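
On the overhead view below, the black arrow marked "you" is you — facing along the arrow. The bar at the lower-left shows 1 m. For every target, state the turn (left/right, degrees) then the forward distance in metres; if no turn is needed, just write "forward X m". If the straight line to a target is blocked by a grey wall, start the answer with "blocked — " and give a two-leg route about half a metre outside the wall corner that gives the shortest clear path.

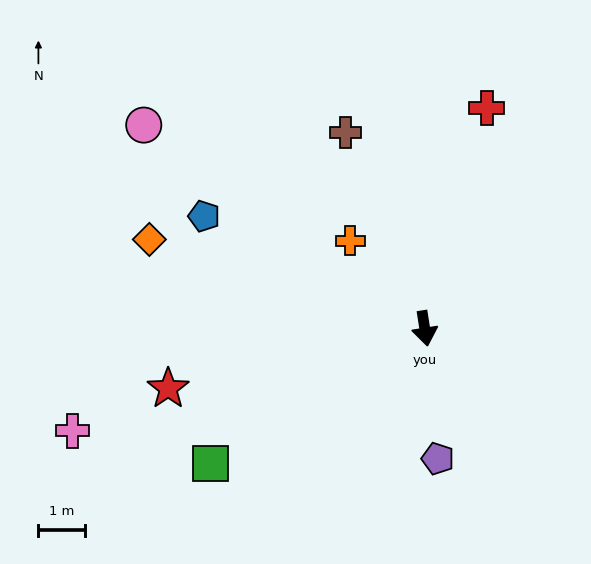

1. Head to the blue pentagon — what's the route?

turn right 126°, forward 5.3 m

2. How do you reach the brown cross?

turn right 167°, forward 4.6 m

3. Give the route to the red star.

turn right 86°, forward 5.7 m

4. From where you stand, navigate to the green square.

turn right 67°, forward 5.5 m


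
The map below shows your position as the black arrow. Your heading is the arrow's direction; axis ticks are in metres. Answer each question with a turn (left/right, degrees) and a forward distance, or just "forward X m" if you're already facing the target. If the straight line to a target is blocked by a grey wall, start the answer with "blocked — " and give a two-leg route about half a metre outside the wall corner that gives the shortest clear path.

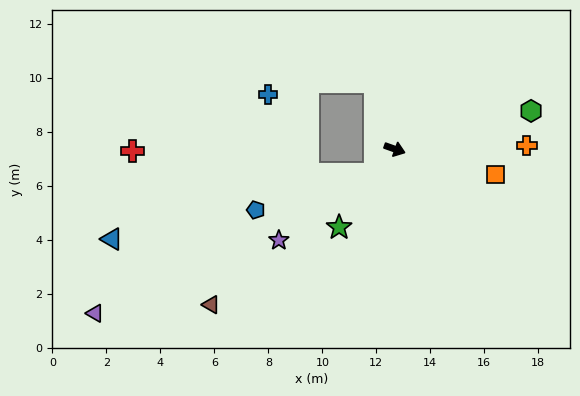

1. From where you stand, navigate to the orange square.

turn left 5°, forward 3.8 m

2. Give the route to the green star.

turn right 106°, forward 3.6 m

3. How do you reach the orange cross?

turn left 21°, forward 4.9 m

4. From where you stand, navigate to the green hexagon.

turn left 35°, forward 5.2 m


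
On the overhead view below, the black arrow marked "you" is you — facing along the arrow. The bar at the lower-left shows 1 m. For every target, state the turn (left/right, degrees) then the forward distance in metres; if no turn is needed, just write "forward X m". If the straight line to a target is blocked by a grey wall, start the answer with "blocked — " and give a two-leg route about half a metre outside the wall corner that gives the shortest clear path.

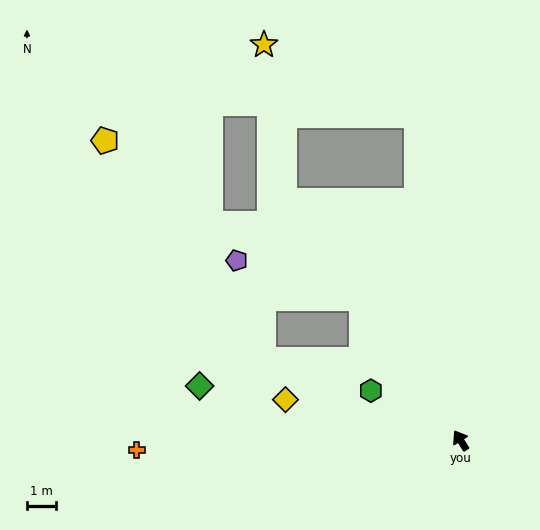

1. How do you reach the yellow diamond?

turn left 45°, forward 6.2 m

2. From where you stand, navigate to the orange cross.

turn left 60°, forward 11.1 m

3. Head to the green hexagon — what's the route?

turn left 29°, forward 3.5 m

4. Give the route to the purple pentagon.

blocked — turn left 3°, forward 5.9 m, then turn left 38°, forward 4.5 m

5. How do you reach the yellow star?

blocked — turn right 24°, forward 11.3 m, then turn left 57°, forward 5.8 m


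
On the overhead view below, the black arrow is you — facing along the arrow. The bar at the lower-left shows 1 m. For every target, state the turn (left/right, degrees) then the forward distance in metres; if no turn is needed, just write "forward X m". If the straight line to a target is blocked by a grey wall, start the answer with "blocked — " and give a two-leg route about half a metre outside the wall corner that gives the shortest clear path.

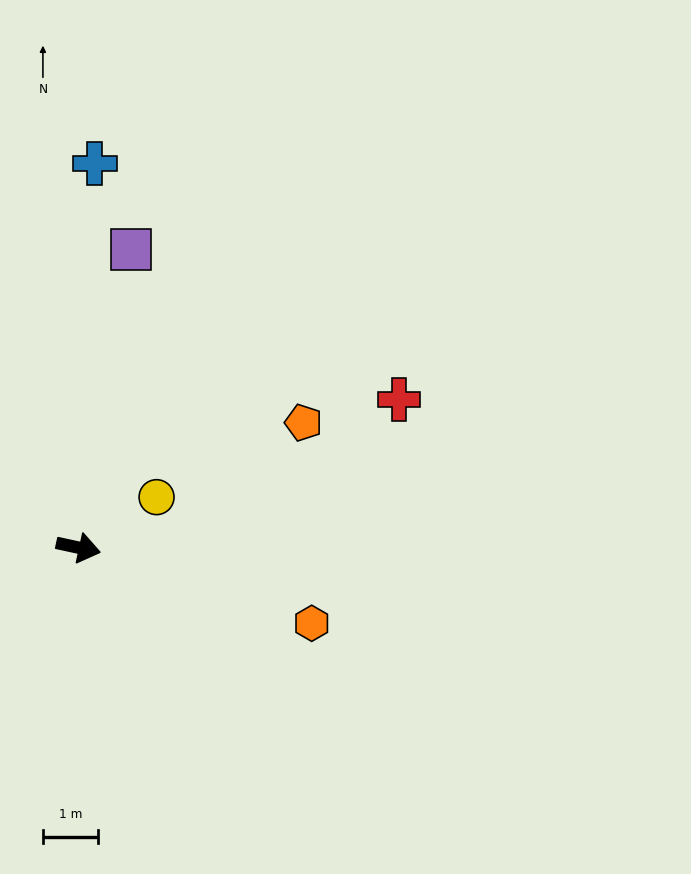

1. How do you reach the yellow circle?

turn left 45°, forward 1.7 m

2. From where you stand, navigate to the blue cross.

turn left 100°, forward 7.0 m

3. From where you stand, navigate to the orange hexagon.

turn right 6°, forward 4.4 m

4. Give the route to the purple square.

turn left 92°, forward 5.5 m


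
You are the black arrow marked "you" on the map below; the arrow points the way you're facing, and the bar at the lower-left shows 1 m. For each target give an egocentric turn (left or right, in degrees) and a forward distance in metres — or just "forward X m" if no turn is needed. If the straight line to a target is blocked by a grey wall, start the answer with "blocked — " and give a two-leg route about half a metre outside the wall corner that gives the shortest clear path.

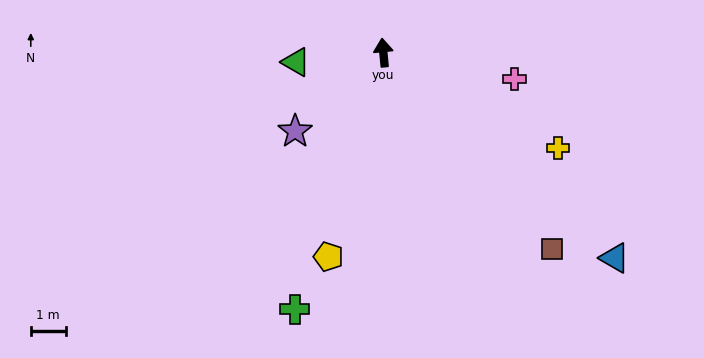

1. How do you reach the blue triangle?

turn right 137°, forward 8.8 m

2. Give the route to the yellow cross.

turn right 124°, forward 5.7 m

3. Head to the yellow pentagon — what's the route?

turn left 159°, forward 6.0 m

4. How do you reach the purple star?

turn left 126°, forward 3.4 m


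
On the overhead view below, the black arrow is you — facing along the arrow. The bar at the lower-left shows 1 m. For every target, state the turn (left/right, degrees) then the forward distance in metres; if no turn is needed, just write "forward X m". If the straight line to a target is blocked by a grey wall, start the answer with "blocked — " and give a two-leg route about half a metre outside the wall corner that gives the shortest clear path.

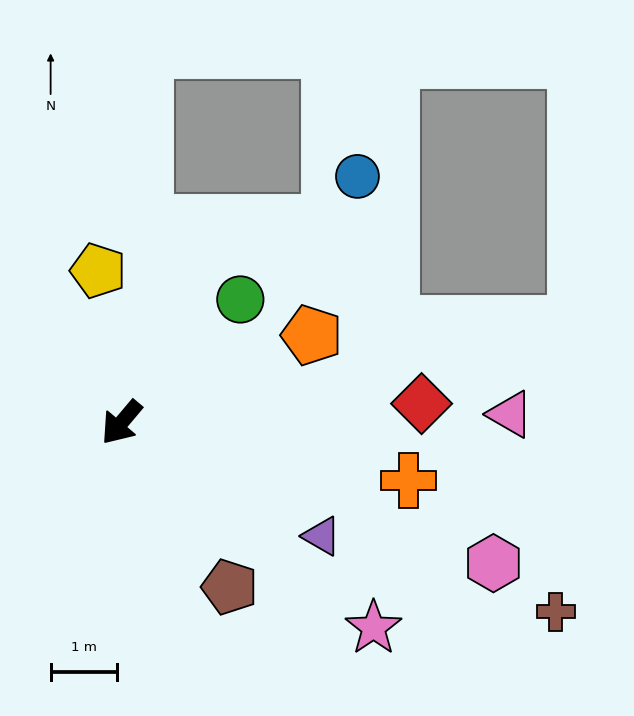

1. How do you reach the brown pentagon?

turn left 73°, forward 3.0 m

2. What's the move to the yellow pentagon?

turn right 131°, forward 2.3 m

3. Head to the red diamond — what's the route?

turn left 134°, forward 4.5 m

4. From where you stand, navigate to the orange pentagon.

turn left 155°, forward 3.2 m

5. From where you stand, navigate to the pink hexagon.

turn left 109°, forward 6.0 m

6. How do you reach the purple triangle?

turn left 101°, forward 3.5 m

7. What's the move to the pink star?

turn left 91°, forward 4.9 m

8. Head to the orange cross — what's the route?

turn left 119°, forward 4.4 m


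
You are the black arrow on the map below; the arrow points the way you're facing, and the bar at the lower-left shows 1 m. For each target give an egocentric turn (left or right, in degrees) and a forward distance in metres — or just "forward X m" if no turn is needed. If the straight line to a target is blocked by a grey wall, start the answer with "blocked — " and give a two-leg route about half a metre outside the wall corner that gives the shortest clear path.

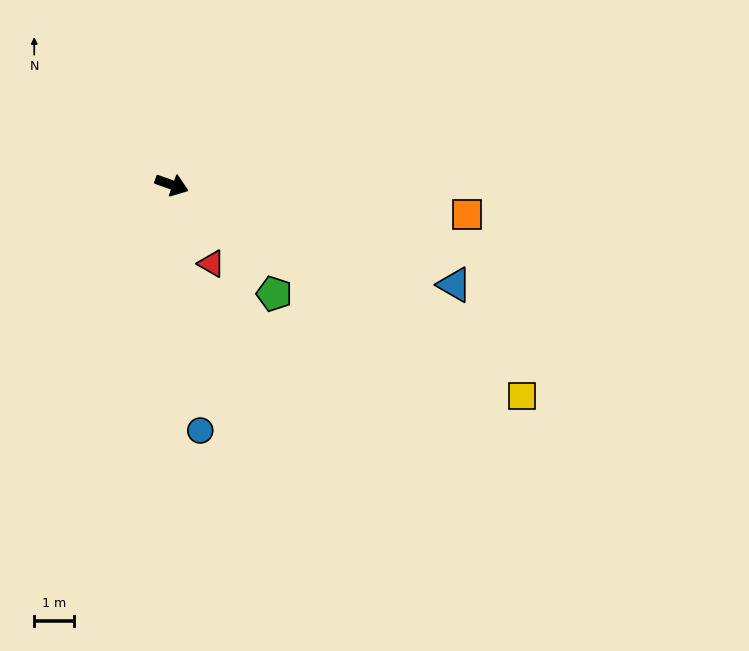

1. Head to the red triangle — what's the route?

turn right 44°, forward 2.2 m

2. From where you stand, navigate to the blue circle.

turn right 64°, forward 6.2 m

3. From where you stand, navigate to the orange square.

turn left 14°, forward 7.4 m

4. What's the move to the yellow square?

turn right 11°, forward 10.2 m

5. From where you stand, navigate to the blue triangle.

forward 7.5 m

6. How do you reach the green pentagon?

turn right 27°, forward 3.7 m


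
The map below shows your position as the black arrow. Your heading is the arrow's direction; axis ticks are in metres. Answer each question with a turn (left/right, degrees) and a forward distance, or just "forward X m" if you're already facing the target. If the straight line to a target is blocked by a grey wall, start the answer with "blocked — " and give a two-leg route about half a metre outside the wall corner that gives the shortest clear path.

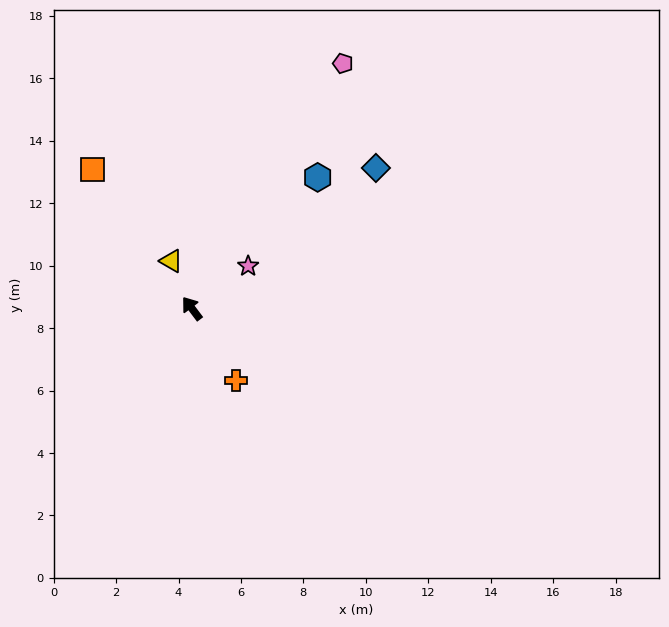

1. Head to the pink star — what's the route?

turn right 90°, forward 2.3 m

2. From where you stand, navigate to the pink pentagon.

turn right 69°, forward 9.2 m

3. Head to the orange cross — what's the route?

turn left 175°, forward 2.7 m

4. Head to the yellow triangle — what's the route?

turn right 14°, forward 1.7 m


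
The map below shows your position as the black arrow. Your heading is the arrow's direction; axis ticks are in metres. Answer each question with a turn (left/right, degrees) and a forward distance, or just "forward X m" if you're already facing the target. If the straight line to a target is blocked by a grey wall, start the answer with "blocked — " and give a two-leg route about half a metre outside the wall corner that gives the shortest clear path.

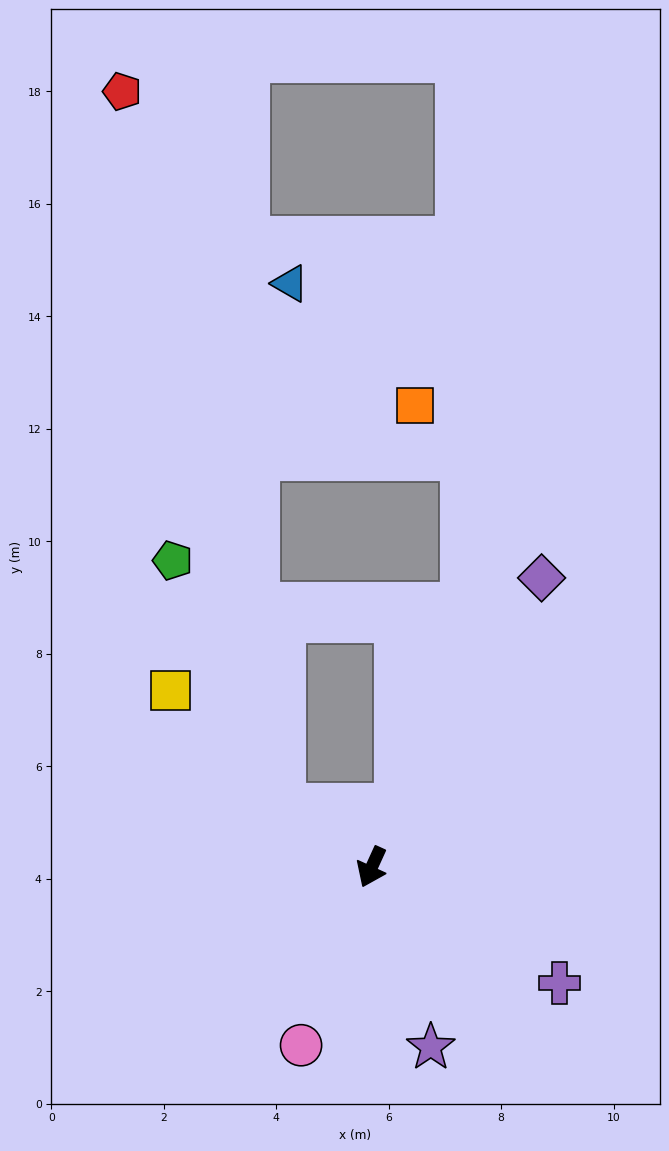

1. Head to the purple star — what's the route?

turn left 43°, forward 3.4 m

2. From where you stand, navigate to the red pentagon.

blocked — turn right 99°, forward 1.9 m, then turn right 44°, forward 13.0 m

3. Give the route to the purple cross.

turn left 83°, forward 3.9 m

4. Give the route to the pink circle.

turn left 3°, forward 3.4 m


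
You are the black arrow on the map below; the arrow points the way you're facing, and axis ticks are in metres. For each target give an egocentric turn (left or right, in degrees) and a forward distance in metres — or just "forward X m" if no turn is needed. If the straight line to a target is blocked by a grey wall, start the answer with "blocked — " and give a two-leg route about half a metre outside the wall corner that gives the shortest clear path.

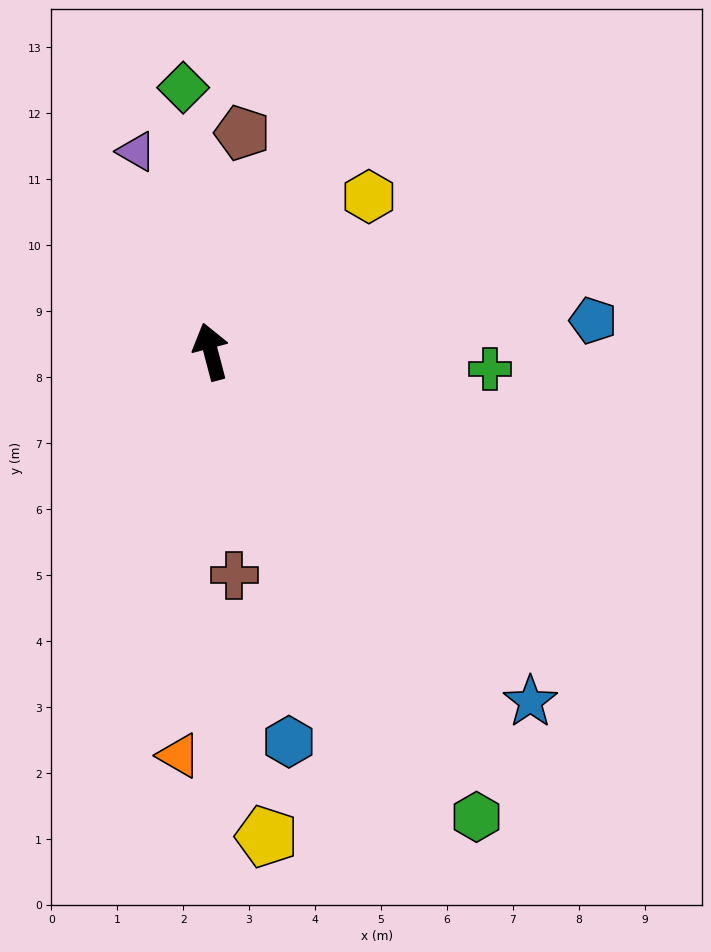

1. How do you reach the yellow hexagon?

turn right 60°, forward 3.4 m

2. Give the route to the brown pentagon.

turn right 23°, forward 3.4 m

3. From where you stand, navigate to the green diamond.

turn right 9°, forward 4.0 m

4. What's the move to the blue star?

turn right 152°, forward 7.2 m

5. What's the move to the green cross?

turn right 108°, forward 4.2 m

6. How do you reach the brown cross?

turn left 171°, forward 3.4 m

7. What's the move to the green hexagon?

turn right 165°, forward 8.1 m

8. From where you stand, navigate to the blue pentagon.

turn right 100°, forward 5.8 m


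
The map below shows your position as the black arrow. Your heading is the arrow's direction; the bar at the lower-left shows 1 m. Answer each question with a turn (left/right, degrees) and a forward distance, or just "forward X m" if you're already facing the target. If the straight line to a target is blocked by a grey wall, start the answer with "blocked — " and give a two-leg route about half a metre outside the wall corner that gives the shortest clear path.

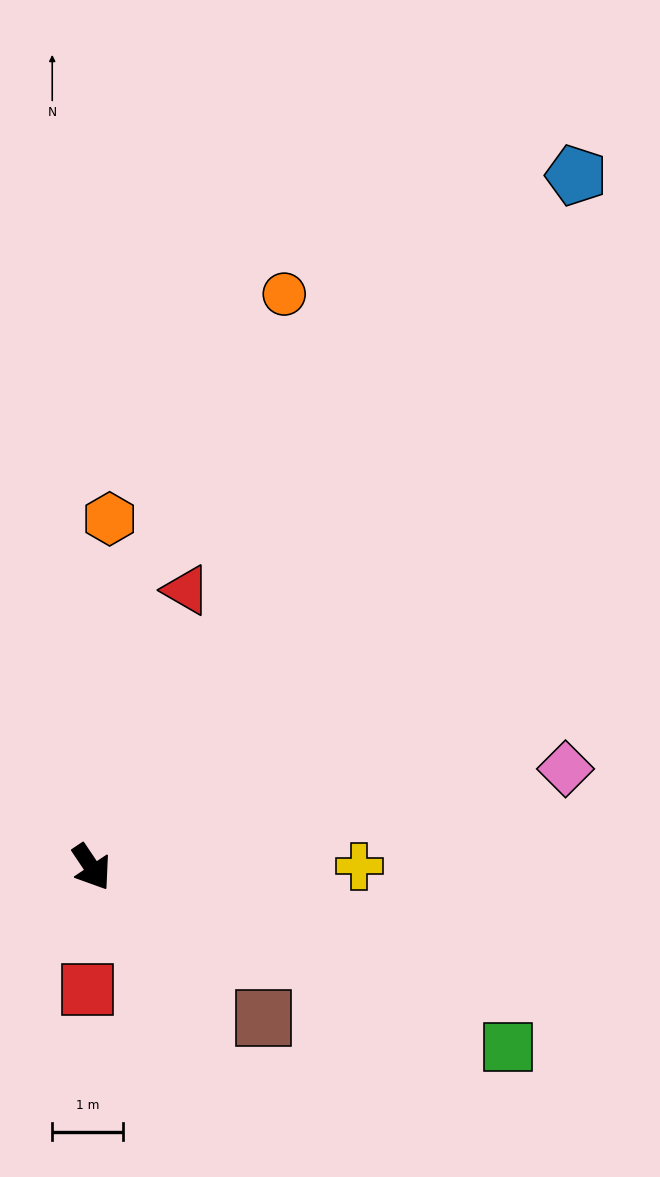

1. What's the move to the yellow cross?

turn left 56°, forward 3.8 m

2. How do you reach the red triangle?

turn left 127°, forward 4.1 m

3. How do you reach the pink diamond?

turn left 68°, forward 6.8 m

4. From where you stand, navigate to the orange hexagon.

turn left 143°, forward 4.9 m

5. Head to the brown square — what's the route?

turn left 15°, forward 3.2 m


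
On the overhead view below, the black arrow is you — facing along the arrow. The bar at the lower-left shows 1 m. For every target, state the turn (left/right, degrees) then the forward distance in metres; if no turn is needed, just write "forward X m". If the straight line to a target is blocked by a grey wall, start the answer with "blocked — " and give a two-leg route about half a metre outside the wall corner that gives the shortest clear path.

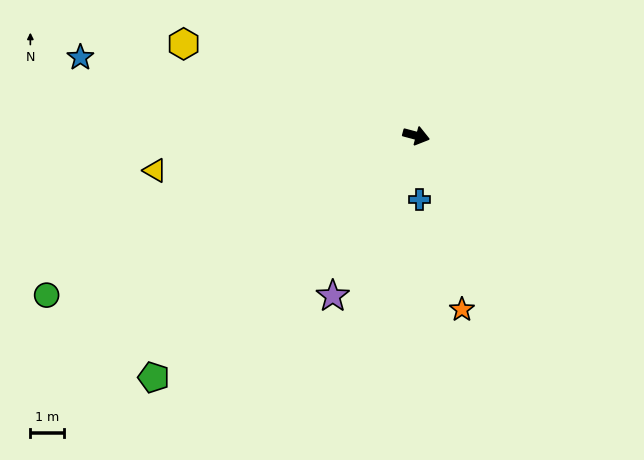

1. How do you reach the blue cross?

turn right 72°, forward 1.9 m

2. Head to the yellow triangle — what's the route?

turn right 158°, forward 7.8 m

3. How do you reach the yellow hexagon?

turn left 173°, forward 7.4 m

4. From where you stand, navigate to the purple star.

turn right 103°, forward 5.4 m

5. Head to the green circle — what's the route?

turn right 142°, forward 11.9 m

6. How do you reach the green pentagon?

turn right 122°, forward 10.6 m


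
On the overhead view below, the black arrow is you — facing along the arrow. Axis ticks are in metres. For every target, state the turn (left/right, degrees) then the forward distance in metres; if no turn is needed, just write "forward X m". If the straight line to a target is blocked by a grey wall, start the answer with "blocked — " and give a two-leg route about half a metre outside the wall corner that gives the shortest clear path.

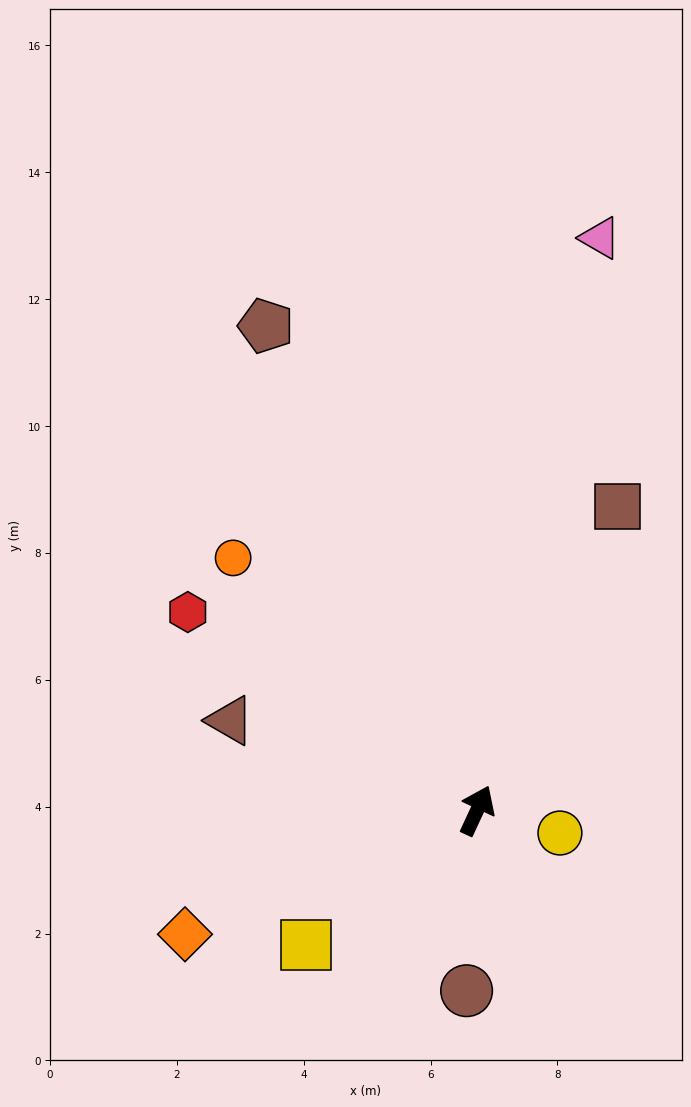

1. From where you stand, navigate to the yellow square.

turn left 153°, forward 3.4 m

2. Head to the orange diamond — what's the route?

turn left 138°, forward 5.0 m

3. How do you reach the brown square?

forward 5.3 m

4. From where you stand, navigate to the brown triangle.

turn left 95°, forward 4.1 m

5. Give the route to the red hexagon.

turn left 80°, forward 5.5 m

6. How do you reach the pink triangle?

turn left 13°, forward 9.2 m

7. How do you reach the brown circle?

turn right 158°, forward 2.8 m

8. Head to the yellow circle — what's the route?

turn right 80°, forward 1.4 m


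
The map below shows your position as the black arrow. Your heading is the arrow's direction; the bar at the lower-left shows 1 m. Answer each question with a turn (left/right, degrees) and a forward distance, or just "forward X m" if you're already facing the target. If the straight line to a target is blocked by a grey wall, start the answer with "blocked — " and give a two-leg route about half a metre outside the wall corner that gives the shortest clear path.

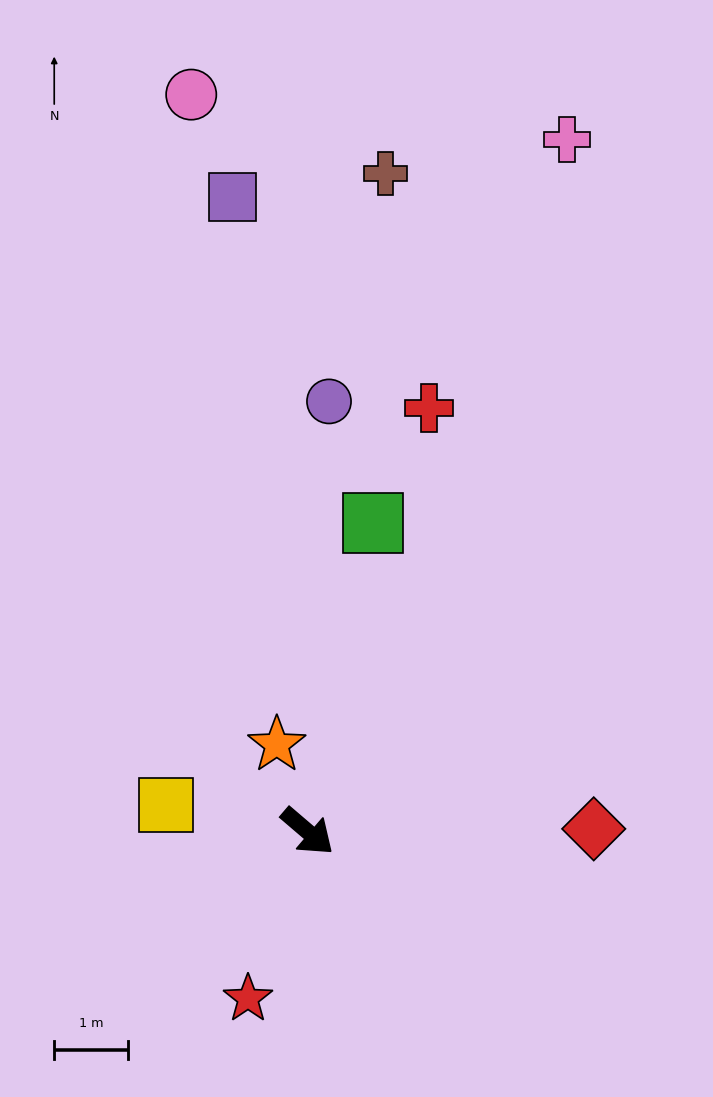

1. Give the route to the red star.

turn right 69°, forward 2.4 m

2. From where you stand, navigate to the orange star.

turn left 150°, forward 1.3 m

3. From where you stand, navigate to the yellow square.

turn right 150°, forward 2.0 m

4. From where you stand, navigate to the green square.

turn left 119°, forward 4.3 m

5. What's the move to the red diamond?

turn left 41°, forward 3.9 m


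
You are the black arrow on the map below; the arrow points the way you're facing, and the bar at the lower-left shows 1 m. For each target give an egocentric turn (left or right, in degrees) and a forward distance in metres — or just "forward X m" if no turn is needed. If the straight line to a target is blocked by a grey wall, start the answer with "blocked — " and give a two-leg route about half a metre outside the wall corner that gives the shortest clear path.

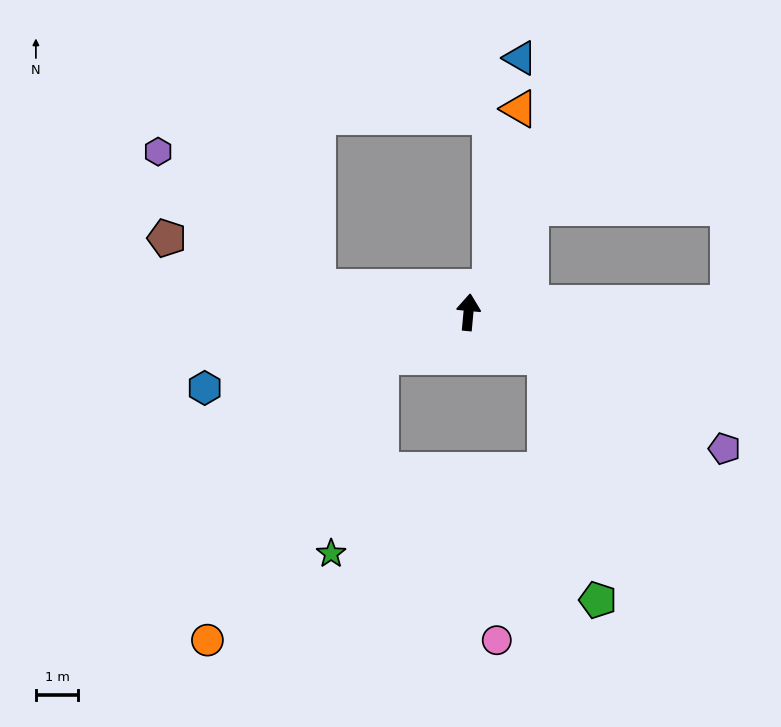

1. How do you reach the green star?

blocked — turn left 122°, forward 2.3 m, then turn left 49°, forward 4.8 m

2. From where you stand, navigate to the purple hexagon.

blocked — turn left 86°, forward 3.6 m, then turn right 31°, forward 4.9 m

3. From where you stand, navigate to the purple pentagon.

turn right 113°, forward 6.8 m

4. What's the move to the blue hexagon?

turn left 111°, forward 6.4 m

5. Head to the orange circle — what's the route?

blocked — turn left 122°, forward 2.3 m, then turn left 32°, forward 7.8 m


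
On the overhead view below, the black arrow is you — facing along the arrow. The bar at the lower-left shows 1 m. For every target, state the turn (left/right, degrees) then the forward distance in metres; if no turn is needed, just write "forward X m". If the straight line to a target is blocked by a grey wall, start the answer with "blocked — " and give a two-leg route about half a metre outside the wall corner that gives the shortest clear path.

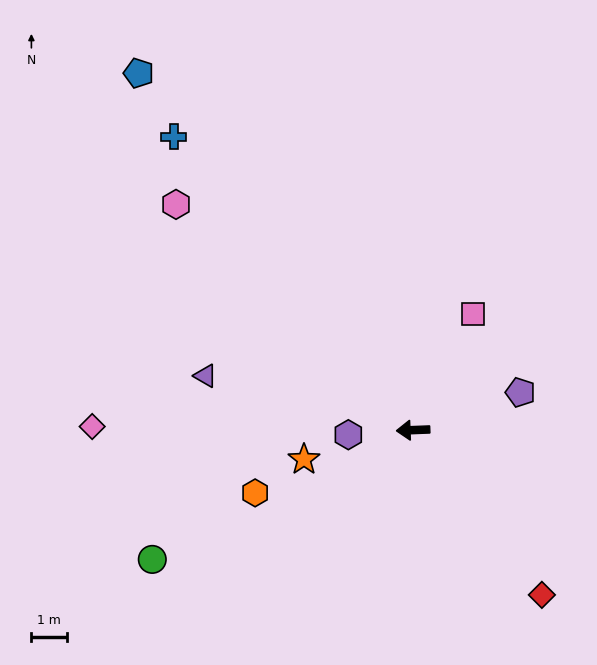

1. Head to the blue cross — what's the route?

turn right 53°, forward 10.6 m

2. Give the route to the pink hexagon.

turn right 46°, forward 9.1 m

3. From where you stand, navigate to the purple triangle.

turn right 17°, forward 6.0 m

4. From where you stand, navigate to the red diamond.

turn left 126°, forward 5.8 m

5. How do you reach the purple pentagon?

turn right 163°, forward 3.2 m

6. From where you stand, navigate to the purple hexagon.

forward 1.8 m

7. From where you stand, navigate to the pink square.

turn right 119°, forward 3.6 m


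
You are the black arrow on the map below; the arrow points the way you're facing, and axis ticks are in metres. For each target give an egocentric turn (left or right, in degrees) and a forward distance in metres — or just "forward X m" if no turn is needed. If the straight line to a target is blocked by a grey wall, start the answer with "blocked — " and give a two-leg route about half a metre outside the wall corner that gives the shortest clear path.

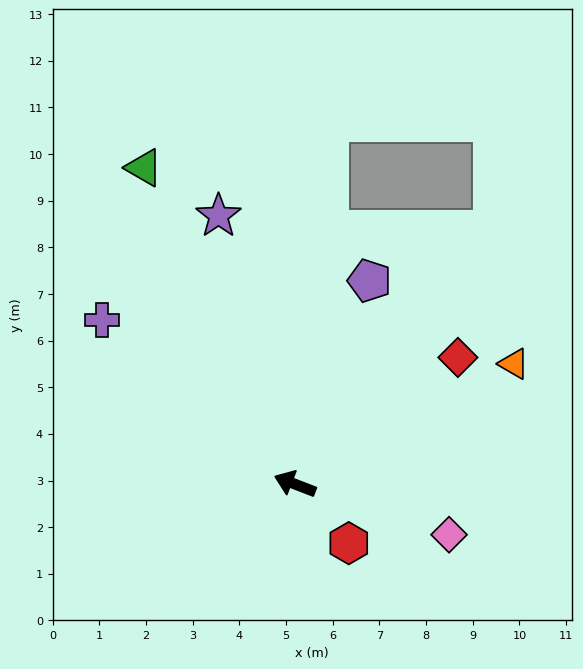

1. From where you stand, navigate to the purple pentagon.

turn right 89°, forward 4.6 m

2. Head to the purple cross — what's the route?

turn right 19°, forward 5.4 m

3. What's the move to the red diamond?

turn right 121°, forward 4.4 m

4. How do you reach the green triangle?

turn right 43°, forward 7.5 m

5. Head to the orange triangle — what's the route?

turn right 130°, forward 5.4 m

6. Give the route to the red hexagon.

turn left 154°, forward 1.7 m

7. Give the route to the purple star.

turn right 53°, forward 6.0 m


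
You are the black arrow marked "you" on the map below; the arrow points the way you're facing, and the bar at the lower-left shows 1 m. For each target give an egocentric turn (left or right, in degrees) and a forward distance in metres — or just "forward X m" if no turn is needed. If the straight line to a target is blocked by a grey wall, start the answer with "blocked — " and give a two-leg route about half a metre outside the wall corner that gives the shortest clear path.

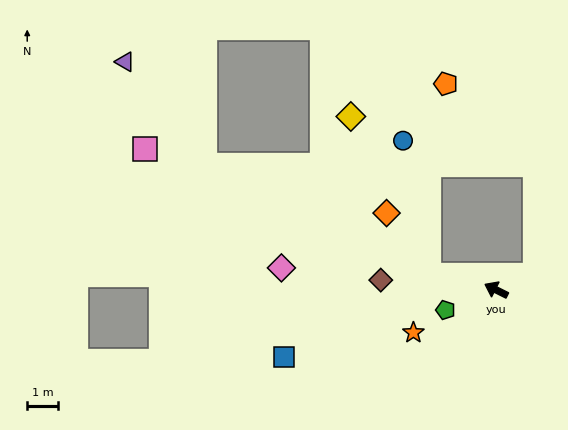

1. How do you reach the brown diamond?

turn left 22°, forward 3.8 m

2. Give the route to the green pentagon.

turn left 48°, forward 1.8 m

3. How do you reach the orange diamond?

blocked — turn left 15°, forward 2.3 m, then turn right 45°, forward 2.5 m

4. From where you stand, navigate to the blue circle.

blocked — turn left 15°, forward 2.3 m, then turn right 68°, forward 4.5 m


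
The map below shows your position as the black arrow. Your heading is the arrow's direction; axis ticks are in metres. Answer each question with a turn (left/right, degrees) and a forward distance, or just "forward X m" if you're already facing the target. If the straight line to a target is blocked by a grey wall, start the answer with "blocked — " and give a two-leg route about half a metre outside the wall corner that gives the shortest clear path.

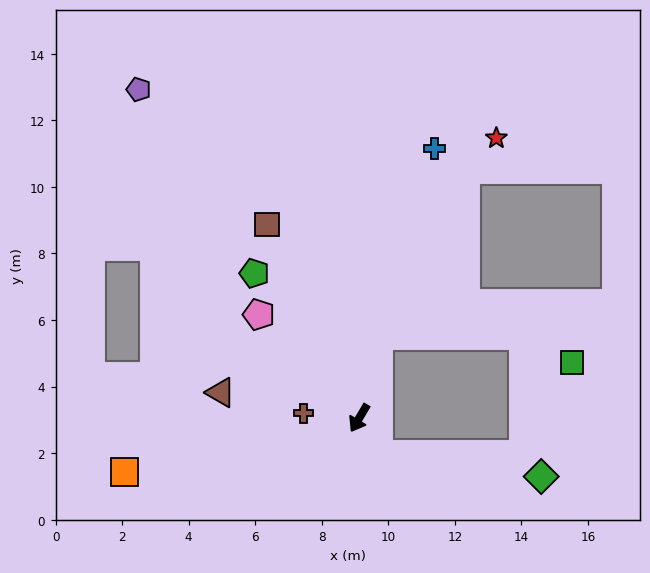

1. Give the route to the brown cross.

turn right 64°, forward 1.7 m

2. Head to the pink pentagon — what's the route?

turn right 105°, forward 4.3 m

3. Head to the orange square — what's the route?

turn right 46°, forward 7.2 m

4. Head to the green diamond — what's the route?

blocked — turn left 60°, forward 1.2 m, then turn left 53°, forward 4.9 m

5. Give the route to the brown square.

turn right 124°, forward 6.4 m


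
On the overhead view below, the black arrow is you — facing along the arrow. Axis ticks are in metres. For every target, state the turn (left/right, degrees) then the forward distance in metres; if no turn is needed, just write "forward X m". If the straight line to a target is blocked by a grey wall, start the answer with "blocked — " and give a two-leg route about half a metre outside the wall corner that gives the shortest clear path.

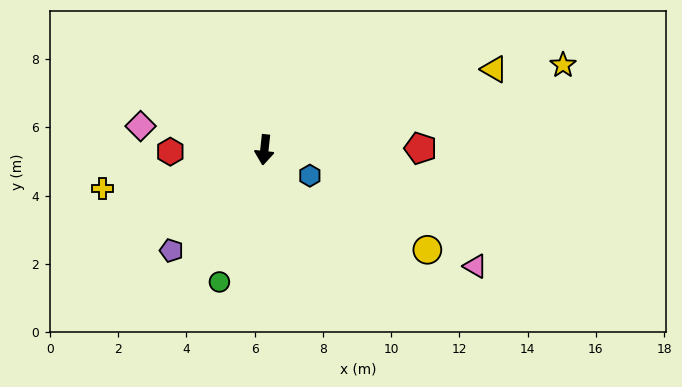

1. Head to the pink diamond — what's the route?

turn right 95°, forward 3.7 m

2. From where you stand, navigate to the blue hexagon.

turn left 67°, forward 1.5 m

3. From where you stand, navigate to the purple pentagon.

turn right 37°, forward 4.0 m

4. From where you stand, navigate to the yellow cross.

turn right 70°, forward 4.9 m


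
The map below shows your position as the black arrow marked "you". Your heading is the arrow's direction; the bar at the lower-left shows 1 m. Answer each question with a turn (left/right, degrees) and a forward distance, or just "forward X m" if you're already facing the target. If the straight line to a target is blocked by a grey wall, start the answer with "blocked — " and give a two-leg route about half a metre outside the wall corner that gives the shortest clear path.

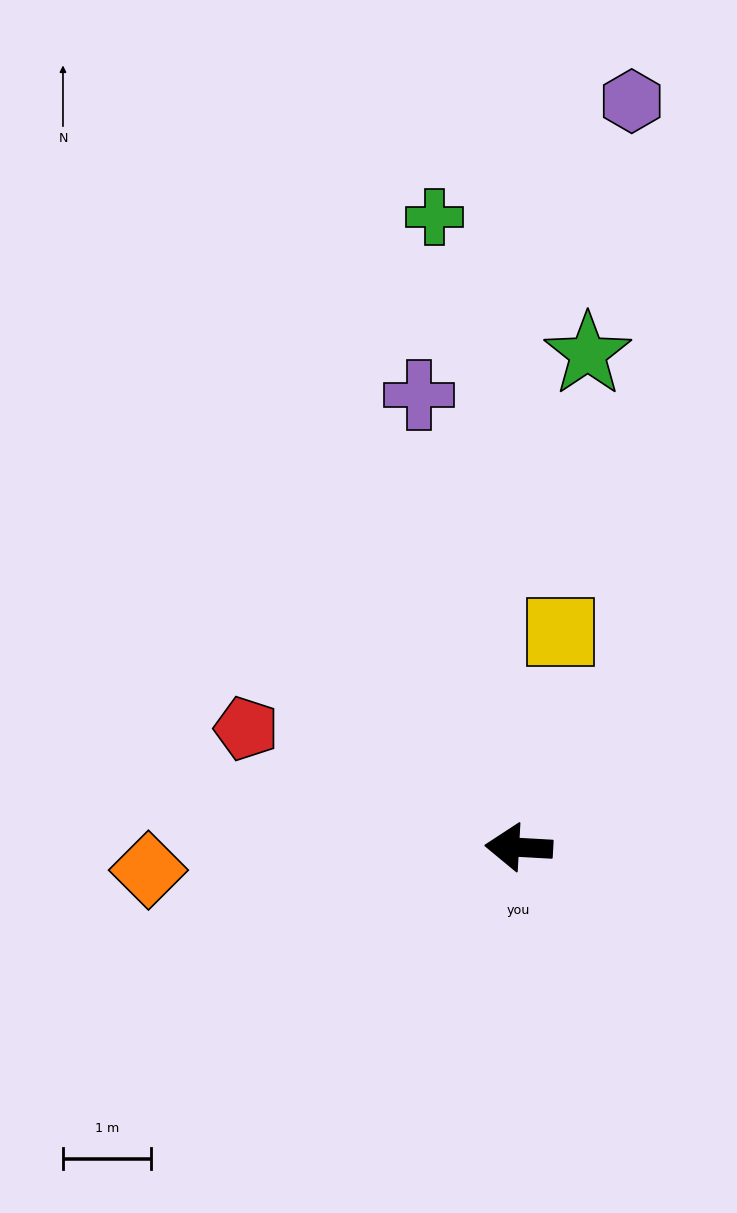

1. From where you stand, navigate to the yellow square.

turn right 98°, forward 2.5 m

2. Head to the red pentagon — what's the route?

turn right 20°, forward 3.4 m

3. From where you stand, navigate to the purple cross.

turn right 74°, forward 5.3 m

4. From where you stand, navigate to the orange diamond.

turn left 7°, forward 4.2 m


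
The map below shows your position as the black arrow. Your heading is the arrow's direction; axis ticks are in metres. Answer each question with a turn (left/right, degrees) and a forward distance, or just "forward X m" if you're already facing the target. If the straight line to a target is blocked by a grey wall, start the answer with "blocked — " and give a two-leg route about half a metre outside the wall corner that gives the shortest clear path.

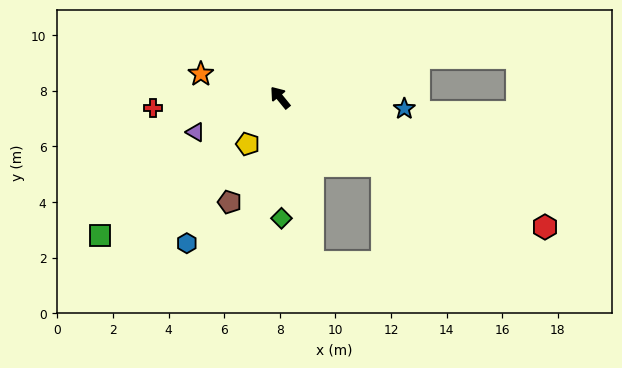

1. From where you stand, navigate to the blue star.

turn right 134°, forward 4.5 m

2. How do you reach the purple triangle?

turn left 73°, forward 3.3 m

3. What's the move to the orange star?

turn left 34°, forward 3.0 m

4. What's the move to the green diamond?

turn left 142°, forward 4.3 m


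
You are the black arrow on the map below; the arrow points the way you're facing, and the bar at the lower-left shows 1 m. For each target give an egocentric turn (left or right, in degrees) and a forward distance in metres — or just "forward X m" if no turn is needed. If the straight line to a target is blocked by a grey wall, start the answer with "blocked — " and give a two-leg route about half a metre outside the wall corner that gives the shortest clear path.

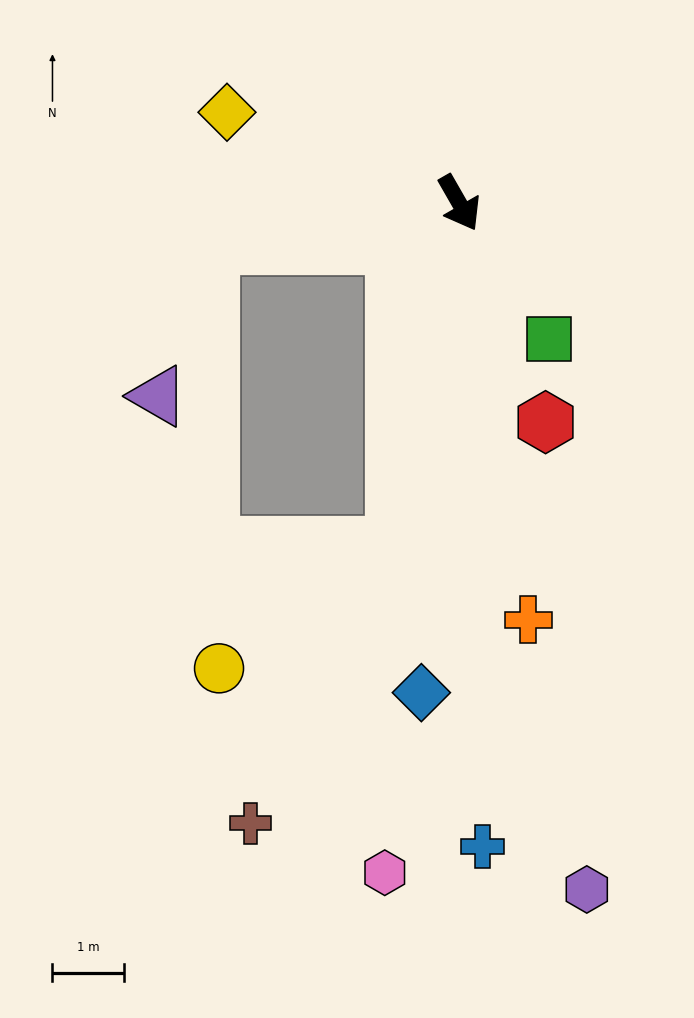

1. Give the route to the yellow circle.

blocked — turn right 40°, forward 4.9 m, then turn right 46°, forward 3.0 m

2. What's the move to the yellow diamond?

turn right 141°, forward 3.5 m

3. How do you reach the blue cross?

turn right 28°, forward 8.9 m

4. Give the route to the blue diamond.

turn right 34°, forward 6.8 m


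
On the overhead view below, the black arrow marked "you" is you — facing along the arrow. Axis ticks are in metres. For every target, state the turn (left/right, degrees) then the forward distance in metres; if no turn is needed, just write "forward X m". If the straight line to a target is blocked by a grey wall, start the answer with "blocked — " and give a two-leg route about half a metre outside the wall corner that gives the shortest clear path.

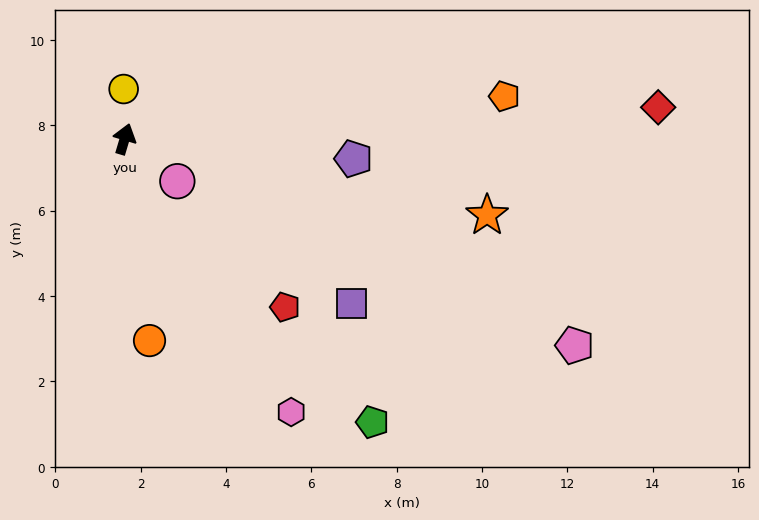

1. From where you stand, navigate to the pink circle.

turn right 112°, forward 1.6 m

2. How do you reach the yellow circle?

turn left 18°, forward 1.2 m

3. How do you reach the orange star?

turn right 85°, forward 8.7 m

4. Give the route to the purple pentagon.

turn right 78°, forward 5.4 m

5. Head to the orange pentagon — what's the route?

turn right 67°, forward 9.0 m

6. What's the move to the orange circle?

turn right 156°, forward 4.8 m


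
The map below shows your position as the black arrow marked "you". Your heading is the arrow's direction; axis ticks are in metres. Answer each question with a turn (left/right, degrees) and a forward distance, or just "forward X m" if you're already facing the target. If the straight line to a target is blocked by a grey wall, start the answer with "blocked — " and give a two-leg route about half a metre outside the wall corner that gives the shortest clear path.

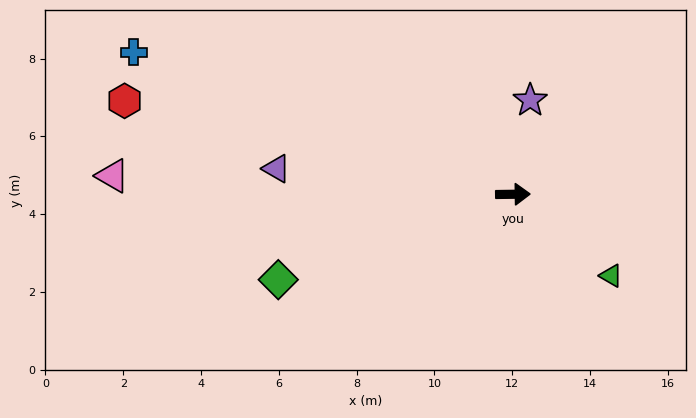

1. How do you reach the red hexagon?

turn left 166°, forward 10.3 m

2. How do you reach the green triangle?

turn right 40°, forward 3.3 m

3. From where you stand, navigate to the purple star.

turn left 79°, forward 2.5 m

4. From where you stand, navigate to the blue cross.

turn left 159°, forward 10.4 m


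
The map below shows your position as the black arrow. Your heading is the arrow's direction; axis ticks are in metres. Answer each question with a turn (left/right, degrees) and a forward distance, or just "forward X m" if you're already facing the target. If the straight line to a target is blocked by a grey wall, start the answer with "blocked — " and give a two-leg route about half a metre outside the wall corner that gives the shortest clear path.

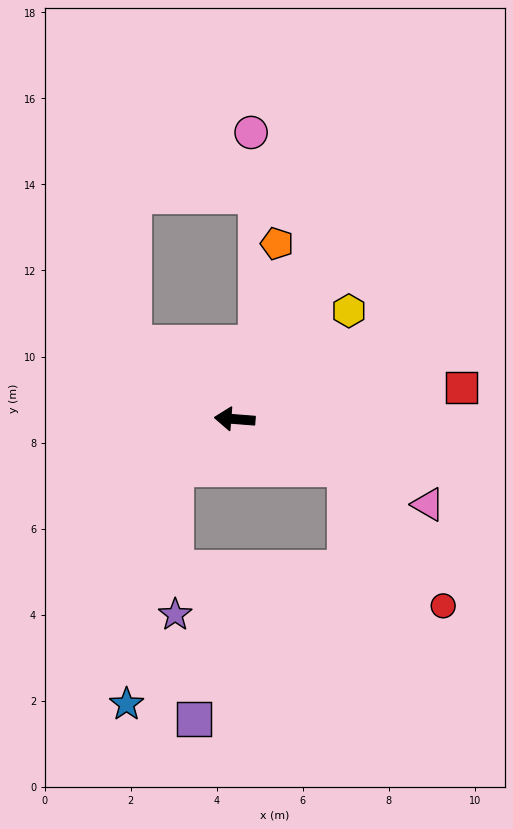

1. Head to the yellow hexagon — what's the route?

turn right 132°, forward 3.7 m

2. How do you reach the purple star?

blocked — turn left 45°, forward 1.8 m, then turn left 49°, forward 3.4 m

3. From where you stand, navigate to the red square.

turn right 168°, forward 5.3 m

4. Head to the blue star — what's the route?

blocked — turn left 45°, forward 1.8 m, then turn left 38°, forward 5.6 m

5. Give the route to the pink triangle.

turn left 161°, forward 4.9 m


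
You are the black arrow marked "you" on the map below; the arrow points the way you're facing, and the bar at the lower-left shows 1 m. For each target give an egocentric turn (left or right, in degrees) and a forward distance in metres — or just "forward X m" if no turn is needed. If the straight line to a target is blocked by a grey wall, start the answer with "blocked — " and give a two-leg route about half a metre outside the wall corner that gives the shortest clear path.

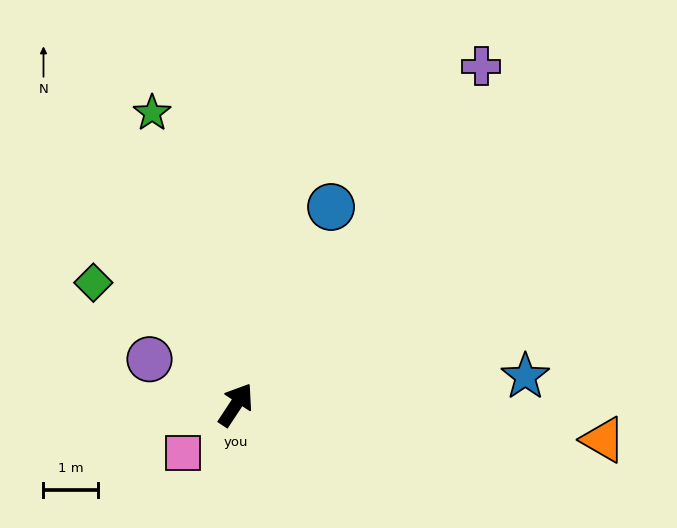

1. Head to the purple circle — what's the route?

turn left 96°, forward 1.8 m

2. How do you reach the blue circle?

turn left 8°, forward 4.0 m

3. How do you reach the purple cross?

turn right 3°, forward 7.6 m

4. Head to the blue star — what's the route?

turn right 51°, forward 5.3 m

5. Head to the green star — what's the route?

turn left 49°, forward 5.5 m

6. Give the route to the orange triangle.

turn right 62°, forward 6.7 m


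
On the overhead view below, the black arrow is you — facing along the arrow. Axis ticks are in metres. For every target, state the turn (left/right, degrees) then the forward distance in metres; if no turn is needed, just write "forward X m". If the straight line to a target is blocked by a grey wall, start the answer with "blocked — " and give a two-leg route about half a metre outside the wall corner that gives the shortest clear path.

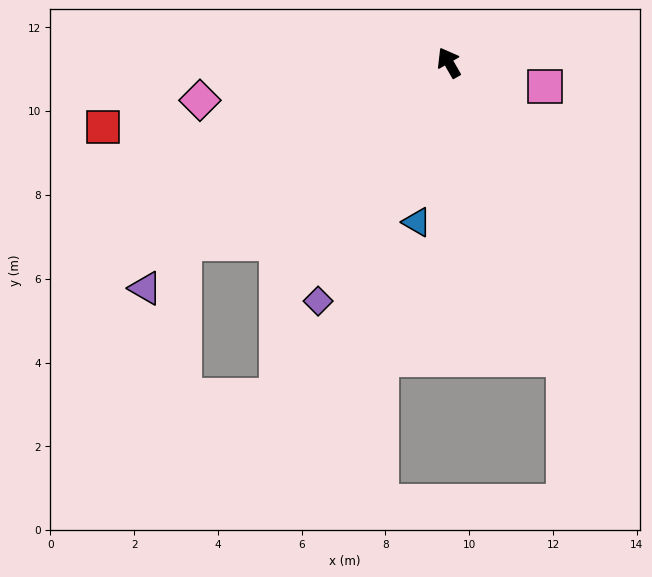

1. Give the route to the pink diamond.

turn left 69°, forward 6.0 m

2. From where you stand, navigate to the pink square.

turn right 134°, forward 2.4 m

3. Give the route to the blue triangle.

turn left 139°, forward 3.9 m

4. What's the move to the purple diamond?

turn left 121°, forward 6.5 m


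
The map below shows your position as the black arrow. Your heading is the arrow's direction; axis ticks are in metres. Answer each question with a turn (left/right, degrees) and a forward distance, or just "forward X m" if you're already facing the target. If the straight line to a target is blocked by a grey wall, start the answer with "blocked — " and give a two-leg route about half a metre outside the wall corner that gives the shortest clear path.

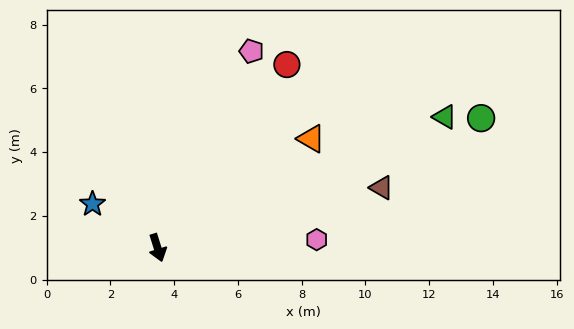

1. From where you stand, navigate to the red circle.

turn left 127°, forward 7.0 m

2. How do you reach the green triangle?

turn left 97°, forward 9.9 m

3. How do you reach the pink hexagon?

turn left 76°, forward 5.0 m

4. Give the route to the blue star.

turn right 141°, forward 2.5 m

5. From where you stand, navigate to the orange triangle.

turn left 108°, forward 5.9 m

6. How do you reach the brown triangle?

turn left 88°, forward 7.3 m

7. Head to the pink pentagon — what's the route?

turn left 137°, forward 6.8 m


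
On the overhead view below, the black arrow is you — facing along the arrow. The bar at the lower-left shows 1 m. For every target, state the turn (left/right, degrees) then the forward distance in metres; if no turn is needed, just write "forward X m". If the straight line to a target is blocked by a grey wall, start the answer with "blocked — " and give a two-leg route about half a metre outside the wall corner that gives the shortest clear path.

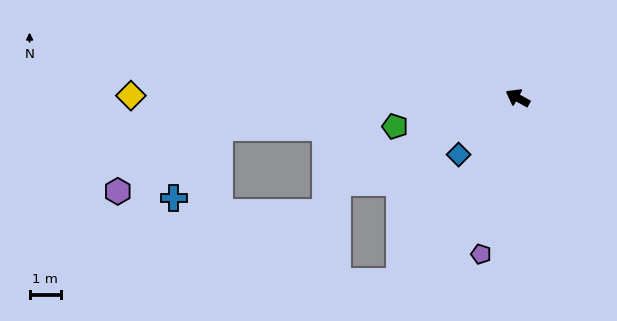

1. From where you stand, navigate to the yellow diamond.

turn left 29°, forward 12.3 m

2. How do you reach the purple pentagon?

turn left 106°, forward 5.1 m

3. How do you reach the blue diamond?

turn left 73°, forward 2.6 m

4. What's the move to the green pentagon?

turn left 42°, forward 4.0 m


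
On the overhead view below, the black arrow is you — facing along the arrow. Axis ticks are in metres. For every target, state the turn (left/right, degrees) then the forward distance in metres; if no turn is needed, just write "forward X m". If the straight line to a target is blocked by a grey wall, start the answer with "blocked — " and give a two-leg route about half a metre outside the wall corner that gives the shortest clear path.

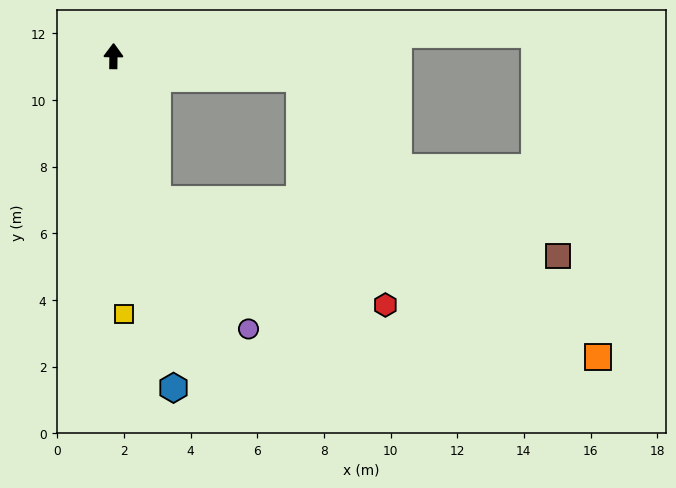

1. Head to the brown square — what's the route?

blocked — turn right 162°, forward 4.5 m, then turn left 65°, forward 12.1 m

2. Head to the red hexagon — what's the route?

blocked — turn right 162°, forward 4.5 m, then turn left 48°, forward 7.5 m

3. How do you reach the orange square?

blocked — turn right 96°, forward 5.6 m, then turn right 36°, forward 12.3 m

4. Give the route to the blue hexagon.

turn right 169°, forward 10.1 m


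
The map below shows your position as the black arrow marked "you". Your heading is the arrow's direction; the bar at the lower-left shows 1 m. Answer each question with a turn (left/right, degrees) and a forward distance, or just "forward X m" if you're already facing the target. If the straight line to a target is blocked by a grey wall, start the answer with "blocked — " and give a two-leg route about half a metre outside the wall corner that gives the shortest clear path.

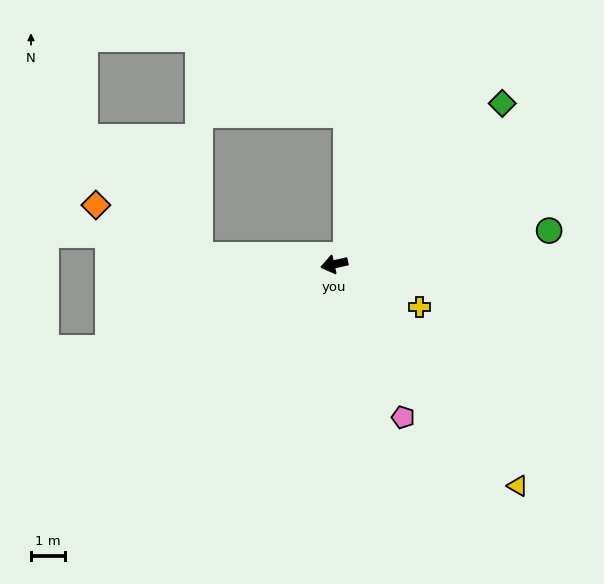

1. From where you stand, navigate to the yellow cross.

turn left 141°, forward 2.8 m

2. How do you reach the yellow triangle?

turn left 117°, forward 8.5 m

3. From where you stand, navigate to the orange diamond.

blocked — turn right 16°, forward 4.0 m, then turn right 23°, forward 3.4 m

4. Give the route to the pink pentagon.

turn left 102°, forward 4.9 m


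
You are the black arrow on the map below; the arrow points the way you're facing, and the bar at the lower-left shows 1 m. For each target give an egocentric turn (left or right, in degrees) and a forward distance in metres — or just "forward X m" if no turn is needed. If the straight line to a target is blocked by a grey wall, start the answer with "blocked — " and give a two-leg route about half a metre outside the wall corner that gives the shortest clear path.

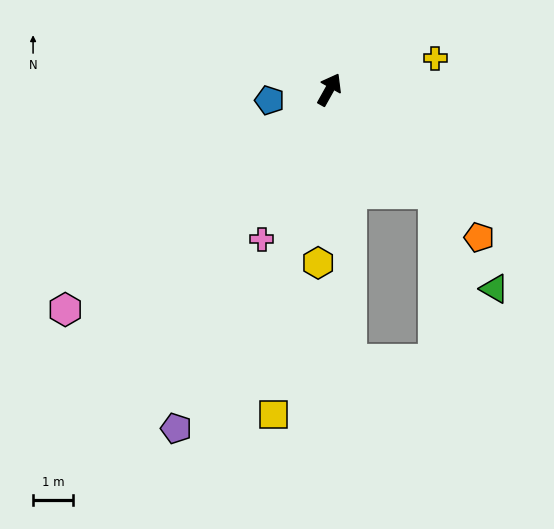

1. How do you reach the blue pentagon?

turn left 129°, forward 1.5 m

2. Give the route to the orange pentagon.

turn right 105°, forward 5.3 m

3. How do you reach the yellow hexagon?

turn right 155°, forward 4.4 m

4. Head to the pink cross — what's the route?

turn right 175°, forward 4.1 m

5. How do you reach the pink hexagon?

turn left 159°, forward 8.7 m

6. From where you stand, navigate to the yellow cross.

turn right 44°, forward 2.8 m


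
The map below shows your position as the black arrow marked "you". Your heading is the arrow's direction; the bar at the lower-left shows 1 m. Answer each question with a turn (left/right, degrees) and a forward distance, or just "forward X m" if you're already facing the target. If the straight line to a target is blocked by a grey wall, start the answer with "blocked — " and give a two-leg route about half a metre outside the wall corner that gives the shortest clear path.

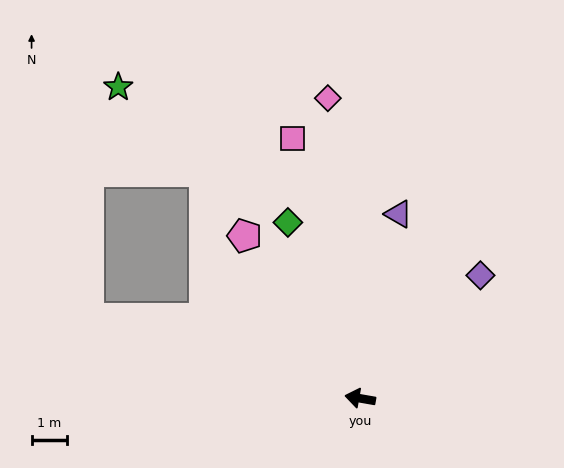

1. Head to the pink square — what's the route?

turn right 66°, forward 7.5 m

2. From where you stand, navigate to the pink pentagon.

turn right 45°, forward 5.6 m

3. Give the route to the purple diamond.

turn right 124°, forward 4.8 m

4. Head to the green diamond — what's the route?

turn right 58°, forward 5.3 m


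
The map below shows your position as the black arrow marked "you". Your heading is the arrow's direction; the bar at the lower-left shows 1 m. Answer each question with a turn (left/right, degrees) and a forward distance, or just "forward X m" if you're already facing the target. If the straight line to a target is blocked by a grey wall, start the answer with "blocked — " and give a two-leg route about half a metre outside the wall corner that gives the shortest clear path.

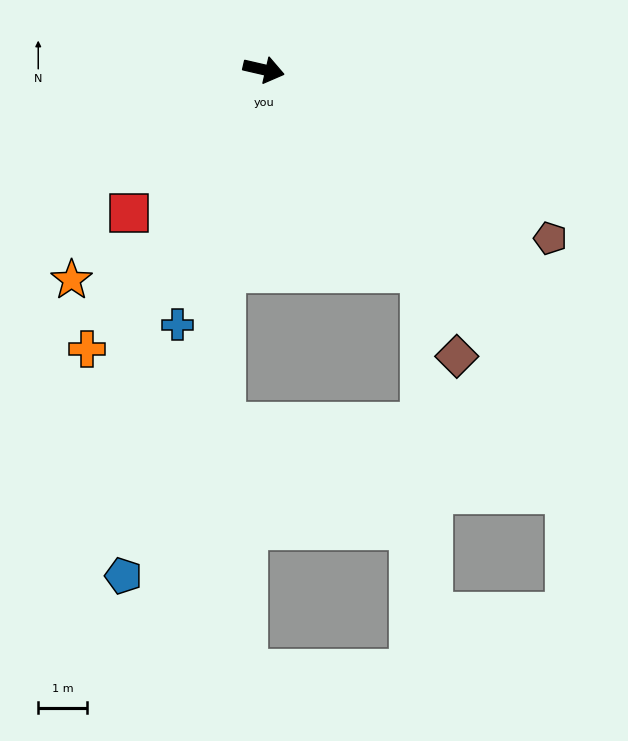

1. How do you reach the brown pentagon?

turn right 17°, forward 6.8 m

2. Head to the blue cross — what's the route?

turn right 96°, forward 5.5 m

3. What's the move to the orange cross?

turn right 109°, forward 6.8 m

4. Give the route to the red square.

turn right 120°, forward 4.0 m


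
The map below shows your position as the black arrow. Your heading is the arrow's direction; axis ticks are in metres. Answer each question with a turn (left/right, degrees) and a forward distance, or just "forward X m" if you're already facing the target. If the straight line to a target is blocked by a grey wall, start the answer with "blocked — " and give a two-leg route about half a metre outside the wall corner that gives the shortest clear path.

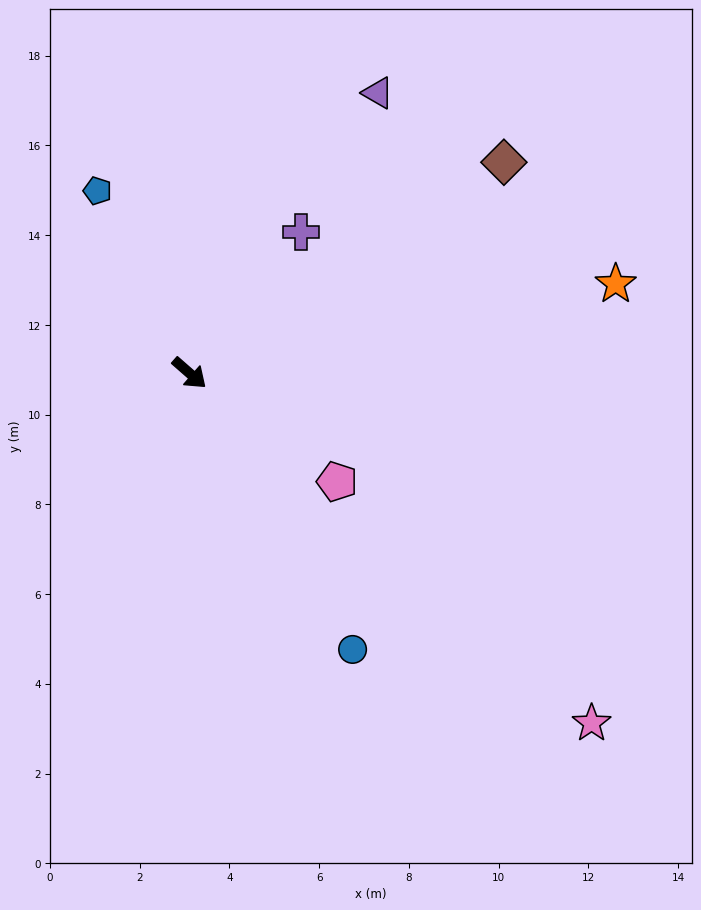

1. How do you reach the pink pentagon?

turn left 5°, forward 4.1 m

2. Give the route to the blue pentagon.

turn left 158°, forward 4.6 m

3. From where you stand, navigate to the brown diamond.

turn left 75°, forward 8.4 m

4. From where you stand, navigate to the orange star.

turn left 53°, forward 9.7 m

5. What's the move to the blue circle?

turn right 18°, forward 7.2 m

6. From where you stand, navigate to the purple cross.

turn left 93°, forward 4.0 m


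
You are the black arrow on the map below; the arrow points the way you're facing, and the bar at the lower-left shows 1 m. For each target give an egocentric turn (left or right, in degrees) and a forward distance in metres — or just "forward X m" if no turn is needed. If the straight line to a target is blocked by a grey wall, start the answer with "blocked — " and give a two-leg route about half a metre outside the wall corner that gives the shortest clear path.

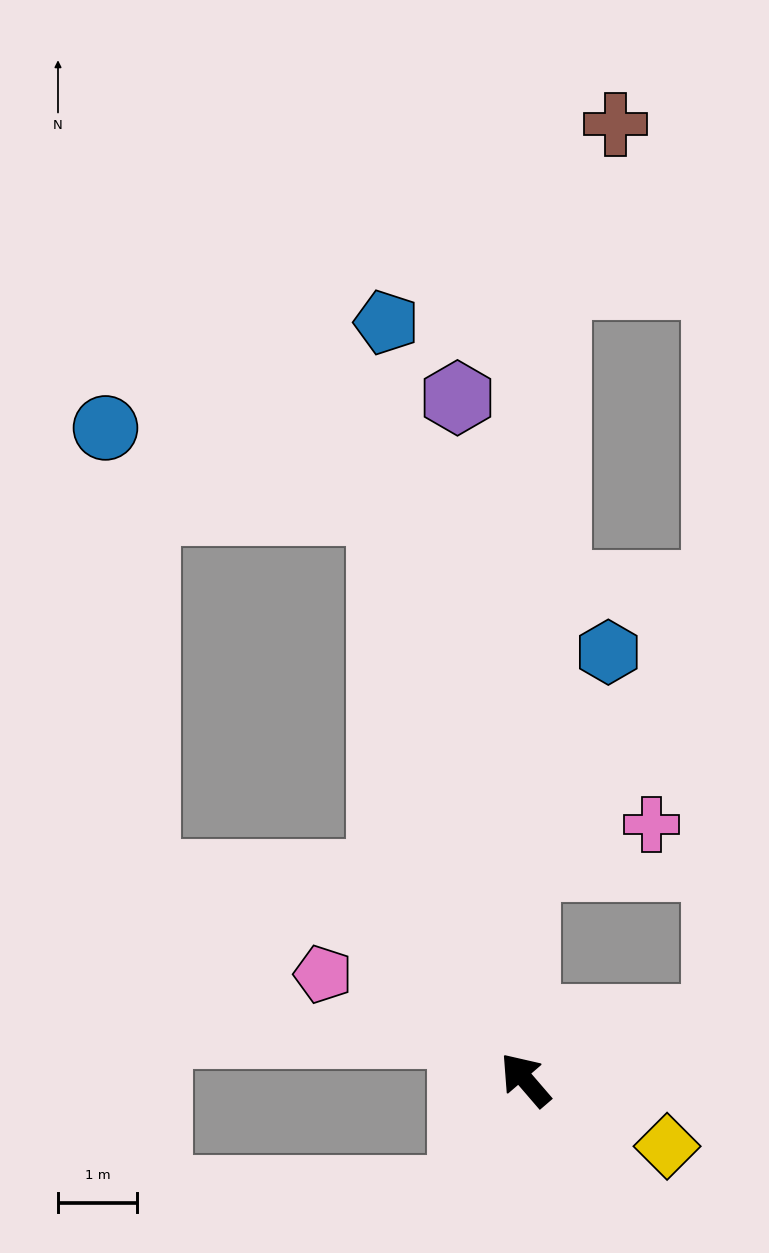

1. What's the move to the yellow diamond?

turn right 156°, forward 2.0 m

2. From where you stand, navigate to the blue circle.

blocked — turn right 26°, forward 7.4 m, then turn left 58°, forward 3.6 m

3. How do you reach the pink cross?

blocked — turn right 41°, forward 2.7 m, then turn right 71°, forward 1.7 m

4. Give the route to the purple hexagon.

turn right 35°, forward 8.7 m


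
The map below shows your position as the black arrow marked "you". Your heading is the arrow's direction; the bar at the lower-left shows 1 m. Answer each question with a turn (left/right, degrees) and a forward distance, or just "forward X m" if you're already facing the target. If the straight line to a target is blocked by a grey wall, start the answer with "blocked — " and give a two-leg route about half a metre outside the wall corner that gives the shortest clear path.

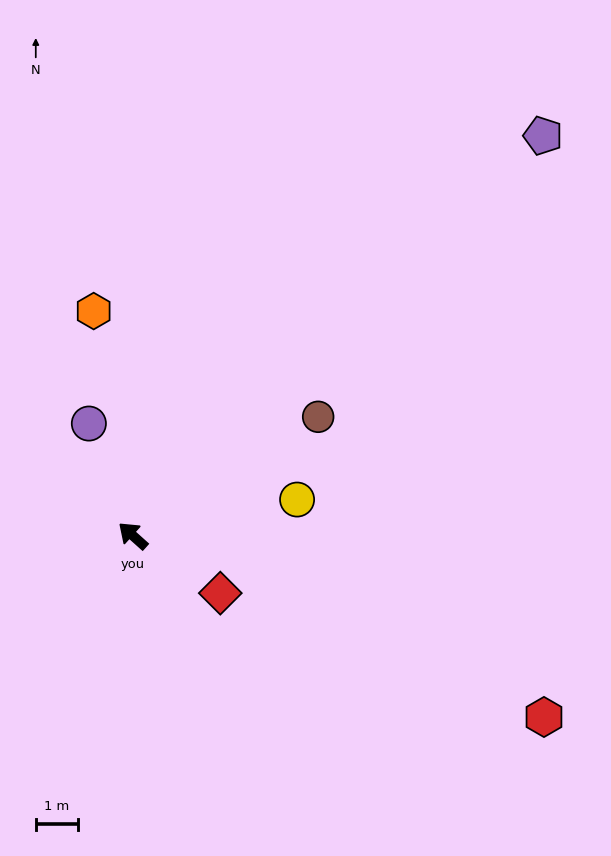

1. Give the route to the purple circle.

turn right 27°, forward 2.8 m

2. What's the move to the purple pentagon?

turn right 94°, forward 13.5 m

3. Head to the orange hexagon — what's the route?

turn right 38°, forward 5.4 m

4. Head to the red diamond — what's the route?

turn right 171°, forward 2.5 m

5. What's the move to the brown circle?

turn right 105°, forward 5.2 m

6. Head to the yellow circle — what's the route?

turn right 126°, forward 4.0 m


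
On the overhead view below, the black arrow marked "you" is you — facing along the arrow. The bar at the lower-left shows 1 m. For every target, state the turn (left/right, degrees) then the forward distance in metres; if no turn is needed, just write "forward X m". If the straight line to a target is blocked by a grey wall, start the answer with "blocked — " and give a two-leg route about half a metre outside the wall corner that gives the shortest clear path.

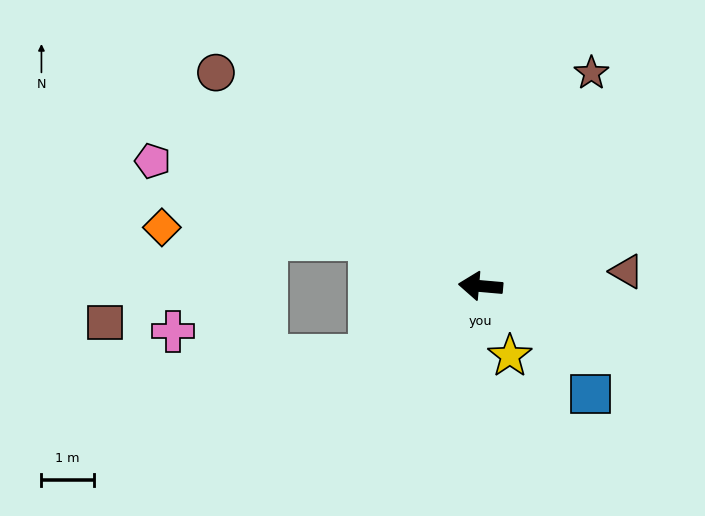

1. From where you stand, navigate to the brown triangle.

turn right 169°, forward 2.8 m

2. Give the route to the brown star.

turn right 112°, forward 4.6 m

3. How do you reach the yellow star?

turn left 118°, forward 1.5 m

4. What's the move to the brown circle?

turn right 34°, forward 6.5 m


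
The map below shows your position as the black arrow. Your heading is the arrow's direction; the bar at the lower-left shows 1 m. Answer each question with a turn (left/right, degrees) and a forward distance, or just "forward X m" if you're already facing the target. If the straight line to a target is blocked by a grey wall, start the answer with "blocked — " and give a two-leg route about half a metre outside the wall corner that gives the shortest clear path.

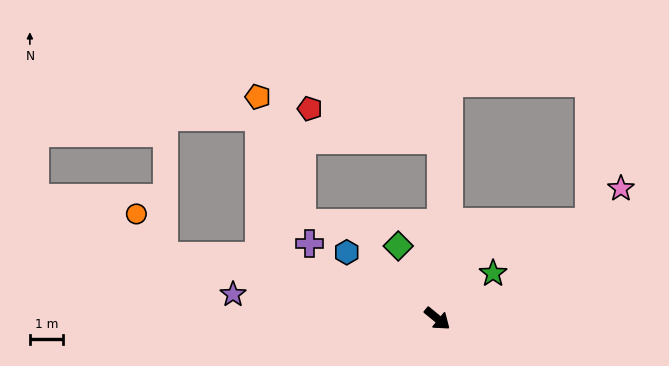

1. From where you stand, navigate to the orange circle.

blocked — turn right 154°, forward 8.4 m, then turn right 43°, forward 1.5 m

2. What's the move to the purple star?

turn right 148°, forward 6.1 m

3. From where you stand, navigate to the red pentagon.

blocked — turn left 128°, forward 5.3 m, then turn left 78°, forward 4.0 m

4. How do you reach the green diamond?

turn left 158°, forward 2.5 m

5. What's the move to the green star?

turn left 78°, forward 2.1 m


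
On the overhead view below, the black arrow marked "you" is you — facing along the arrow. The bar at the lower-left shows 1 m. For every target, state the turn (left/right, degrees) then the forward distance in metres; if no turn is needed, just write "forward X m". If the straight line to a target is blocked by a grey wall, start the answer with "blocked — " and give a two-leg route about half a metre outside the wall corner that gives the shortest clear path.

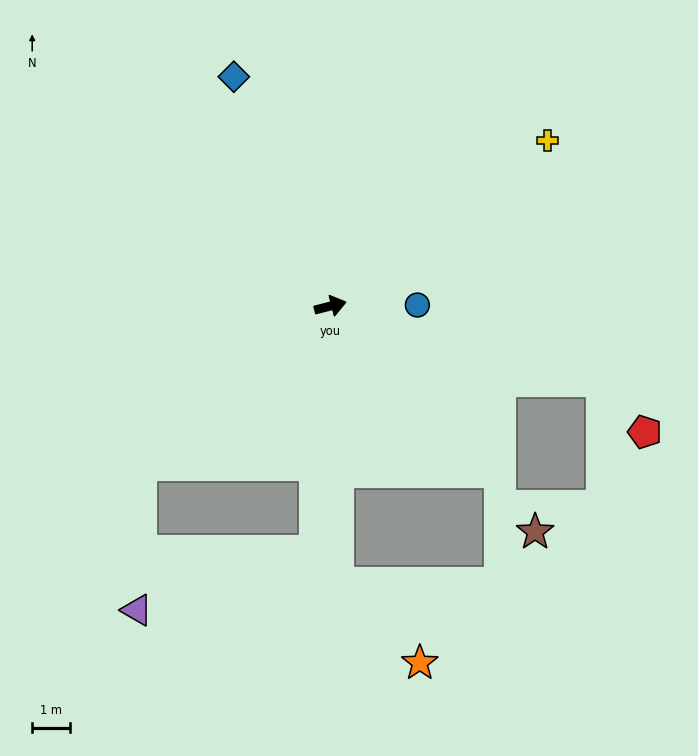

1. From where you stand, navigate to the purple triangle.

blocked — turn right 154°, forward 6.4 m, then turn left 48°, forward 3.8 m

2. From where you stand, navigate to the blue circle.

turn right 14°, forward 2.3 m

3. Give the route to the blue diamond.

turn left 98°, forward 6.5 m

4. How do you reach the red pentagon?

blocked — turn right 30°, forward 7.4 m, then turn right 34°, forward 1.7 m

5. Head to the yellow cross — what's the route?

turn left 23°, forward 7.1 m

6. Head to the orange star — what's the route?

blocked — turn right 103°, forward 7.2 m, then turn left 44°, forward 3.0 m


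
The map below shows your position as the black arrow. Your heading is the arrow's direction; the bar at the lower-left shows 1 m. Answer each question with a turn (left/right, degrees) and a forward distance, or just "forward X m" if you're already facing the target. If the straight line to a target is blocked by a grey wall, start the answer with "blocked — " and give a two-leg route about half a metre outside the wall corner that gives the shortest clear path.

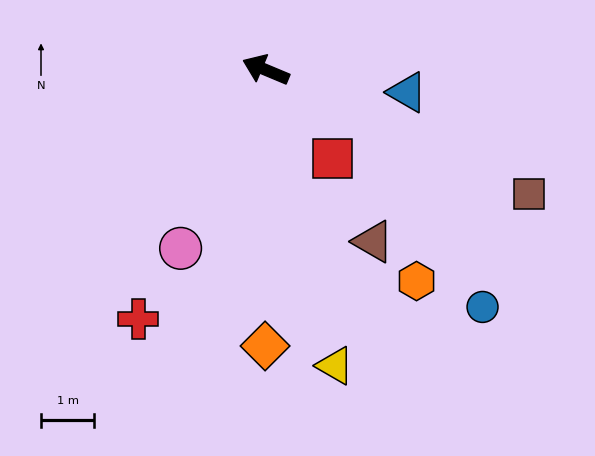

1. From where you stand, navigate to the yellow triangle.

turn left 126°, forward 5.7 m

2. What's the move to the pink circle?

turn left 87°, forward 3.7 m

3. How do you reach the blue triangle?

turn right 166°, forward 2.7 m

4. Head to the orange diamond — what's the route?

turn left 113°, forward 5.2 m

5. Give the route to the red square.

turn left 150°, forward 2.1 m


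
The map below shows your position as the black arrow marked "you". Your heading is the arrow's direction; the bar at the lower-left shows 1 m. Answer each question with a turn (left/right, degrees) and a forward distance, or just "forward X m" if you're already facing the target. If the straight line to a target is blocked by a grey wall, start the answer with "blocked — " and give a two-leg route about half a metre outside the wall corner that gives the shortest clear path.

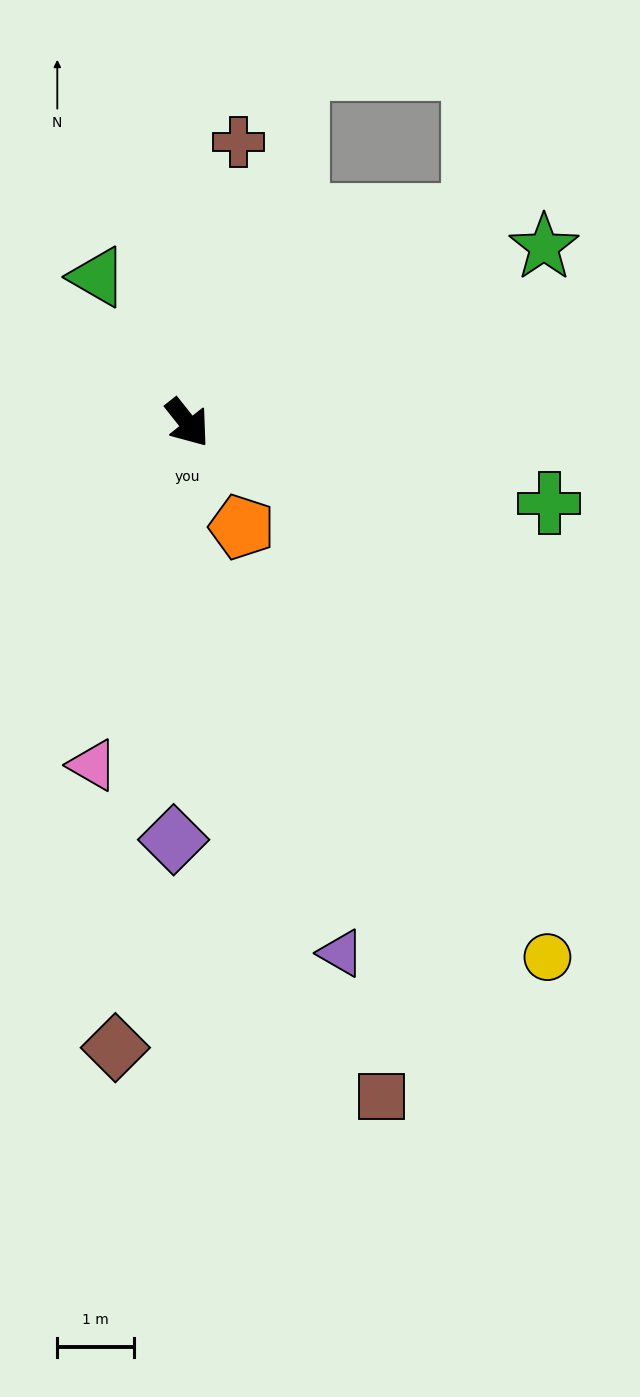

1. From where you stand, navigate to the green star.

turn left 78°, forward 5.2 m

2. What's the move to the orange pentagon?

turn right 11°, forward 1.5 m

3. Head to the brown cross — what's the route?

turn left 131°, forward 3.7 m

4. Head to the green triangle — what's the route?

turn left 173°, forward 2.2 m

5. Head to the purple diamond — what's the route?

turn right 40°, forward 5.4 m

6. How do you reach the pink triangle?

turn right 54°, forward 4.6 m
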